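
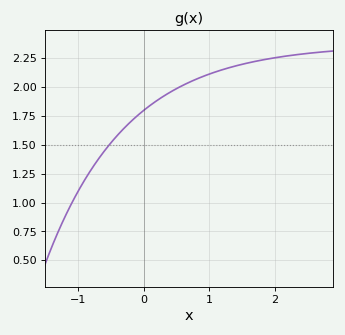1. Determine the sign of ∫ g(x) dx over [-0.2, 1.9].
positive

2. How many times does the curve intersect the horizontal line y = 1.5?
1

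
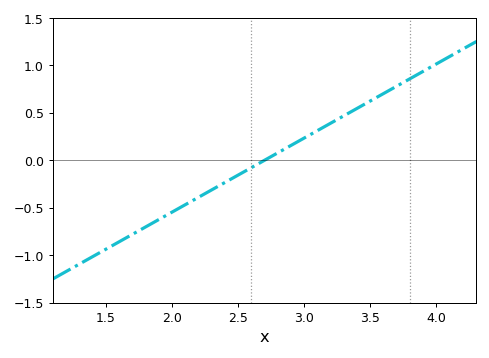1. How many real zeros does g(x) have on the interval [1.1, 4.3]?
1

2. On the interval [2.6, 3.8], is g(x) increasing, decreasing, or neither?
increasing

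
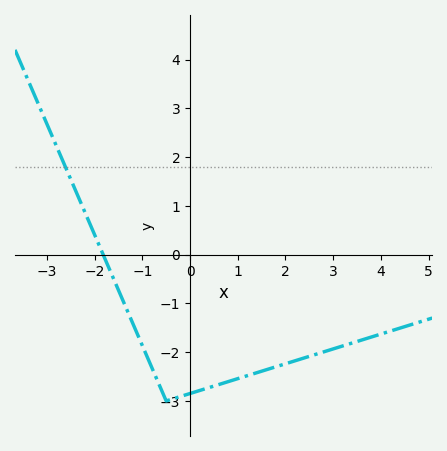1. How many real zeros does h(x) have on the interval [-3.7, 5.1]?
1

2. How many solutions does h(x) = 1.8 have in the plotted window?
1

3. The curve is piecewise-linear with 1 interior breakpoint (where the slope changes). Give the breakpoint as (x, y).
(-0.5, -3)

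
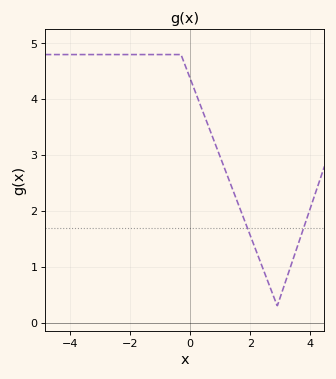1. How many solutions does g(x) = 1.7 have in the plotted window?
2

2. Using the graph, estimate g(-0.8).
4.8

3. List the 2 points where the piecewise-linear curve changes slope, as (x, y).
(-0.3, 4.8); (2.9, 0.3)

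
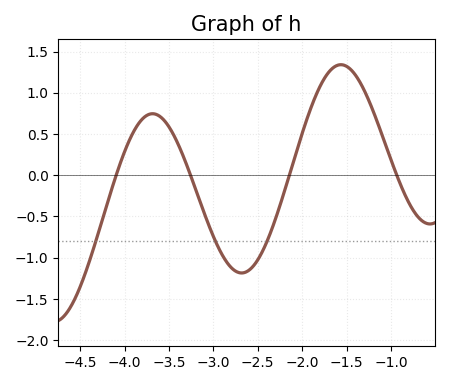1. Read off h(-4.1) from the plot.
0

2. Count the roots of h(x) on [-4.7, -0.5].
4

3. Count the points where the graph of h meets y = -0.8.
3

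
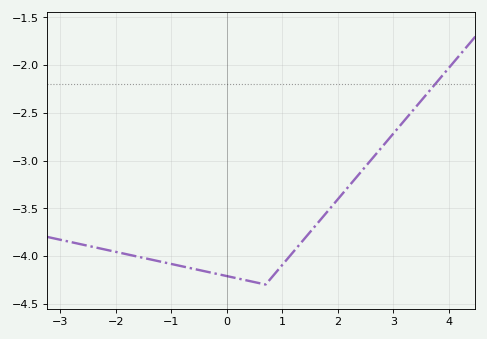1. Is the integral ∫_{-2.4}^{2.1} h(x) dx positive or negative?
negative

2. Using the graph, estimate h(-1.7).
-4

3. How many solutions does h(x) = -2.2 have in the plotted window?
1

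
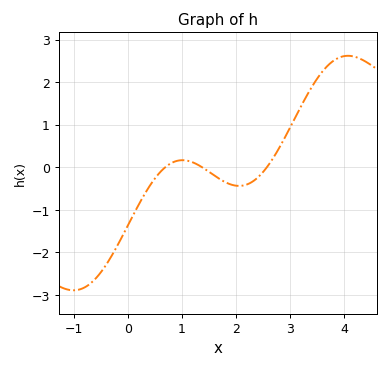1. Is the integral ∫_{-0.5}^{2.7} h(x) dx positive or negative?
negative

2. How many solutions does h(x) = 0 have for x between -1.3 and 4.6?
3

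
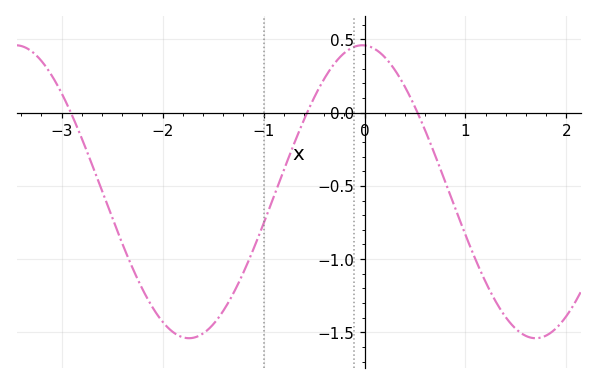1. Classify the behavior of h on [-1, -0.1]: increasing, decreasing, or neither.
increasing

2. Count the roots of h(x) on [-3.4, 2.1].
3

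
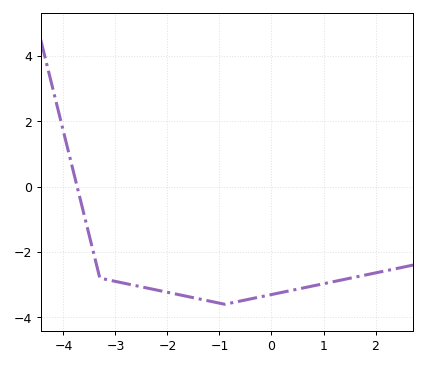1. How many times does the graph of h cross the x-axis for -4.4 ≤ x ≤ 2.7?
1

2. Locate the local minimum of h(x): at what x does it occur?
-0.899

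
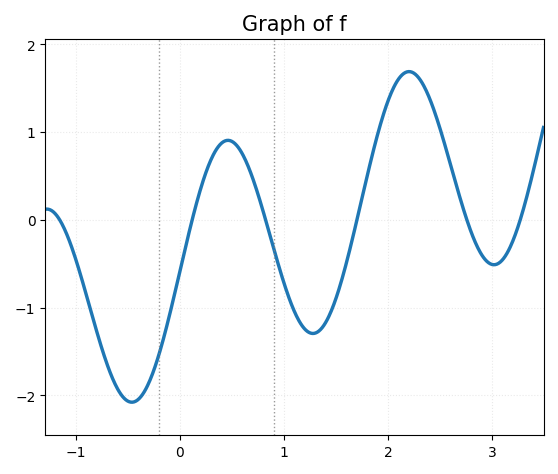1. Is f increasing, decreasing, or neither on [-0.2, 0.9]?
neither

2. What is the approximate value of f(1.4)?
-1.17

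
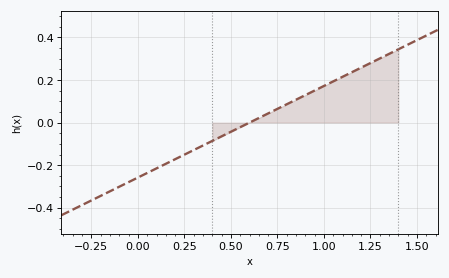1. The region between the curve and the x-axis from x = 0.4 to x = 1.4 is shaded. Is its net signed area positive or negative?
positive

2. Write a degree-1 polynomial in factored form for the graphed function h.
y = 0.43(x - 0.6)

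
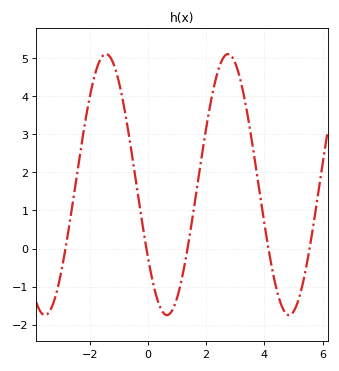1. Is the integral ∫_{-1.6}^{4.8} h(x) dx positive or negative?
positive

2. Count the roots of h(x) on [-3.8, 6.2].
5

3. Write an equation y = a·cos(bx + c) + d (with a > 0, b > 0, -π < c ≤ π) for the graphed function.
y = 3.43cos(1.5x + 2.2) + 1.68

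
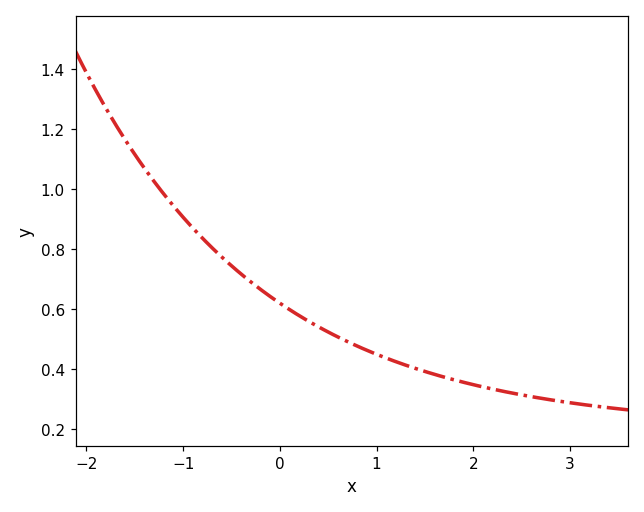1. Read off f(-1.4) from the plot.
1.07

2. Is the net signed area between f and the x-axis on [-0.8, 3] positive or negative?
positive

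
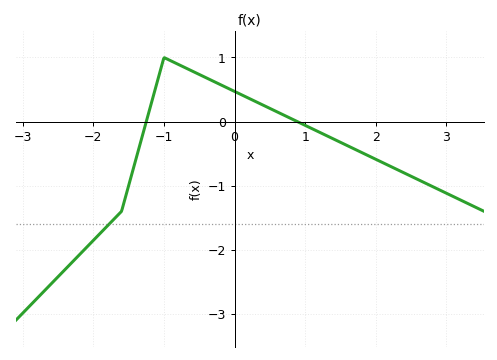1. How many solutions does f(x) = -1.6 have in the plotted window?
1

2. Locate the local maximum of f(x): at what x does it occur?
-0.999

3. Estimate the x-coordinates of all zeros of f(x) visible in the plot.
-1.25, 0.888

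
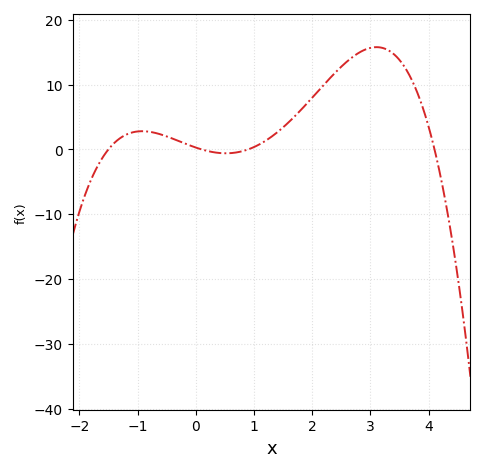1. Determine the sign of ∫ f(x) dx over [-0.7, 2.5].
positive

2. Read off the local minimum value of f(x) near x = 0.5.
-1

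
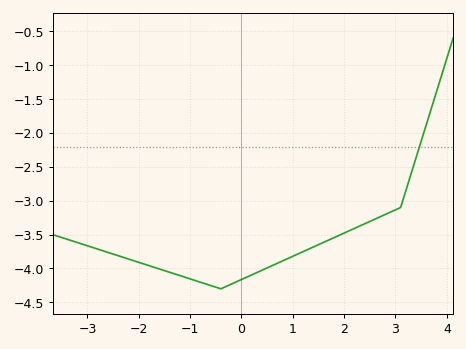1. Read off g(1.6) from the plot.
-3.6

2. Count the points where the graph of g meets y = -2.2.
1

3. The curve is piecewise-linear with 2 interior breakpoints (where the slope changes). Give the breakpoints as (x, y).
(-0.4, -4.3); (3.1, -3.1)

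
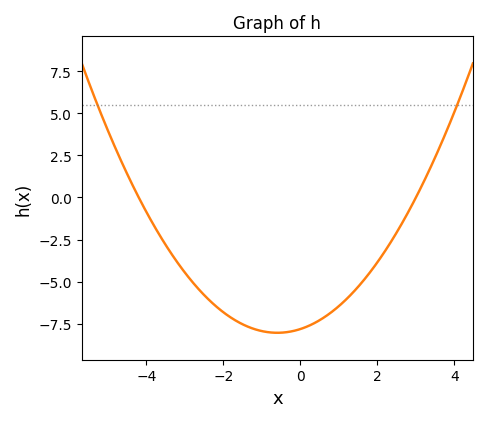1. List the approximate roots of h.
-4.2, 3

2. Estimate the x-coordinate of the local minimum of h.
-0.6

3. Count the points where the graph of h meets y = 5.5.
2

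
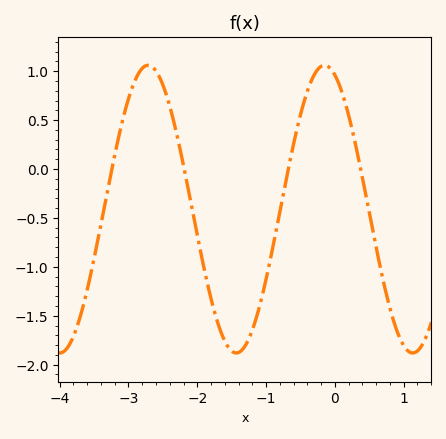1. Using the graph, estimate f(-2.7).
1.06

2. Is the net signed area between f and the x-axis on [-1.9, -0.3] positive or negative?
negative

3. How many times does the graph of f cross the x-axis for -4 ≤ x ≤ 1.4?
4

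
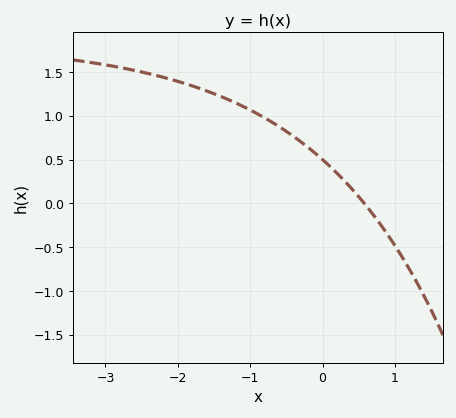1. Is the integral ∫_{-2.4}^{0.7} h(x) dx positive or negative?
positive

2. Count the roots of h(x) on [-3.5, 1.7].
1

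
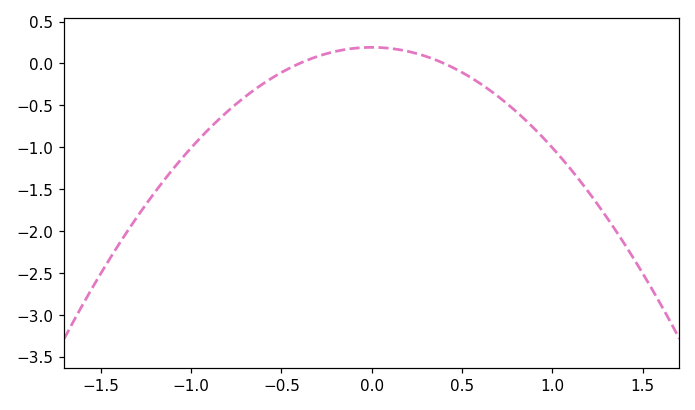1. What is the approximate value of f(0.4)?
0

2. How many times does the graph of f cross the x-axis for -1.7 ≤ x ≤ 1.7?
2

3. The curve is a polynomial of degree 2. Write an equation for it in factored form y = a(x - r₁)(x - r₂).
y = -1.2(x + 0.4)(x - 0.4)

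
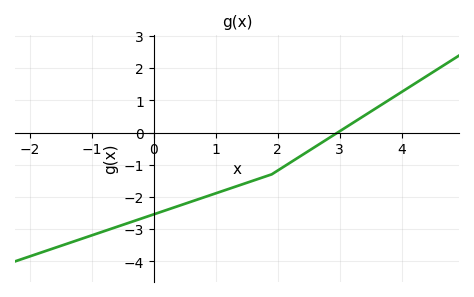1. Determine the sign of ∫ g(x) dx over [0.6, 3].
negative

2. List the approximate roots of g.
2.96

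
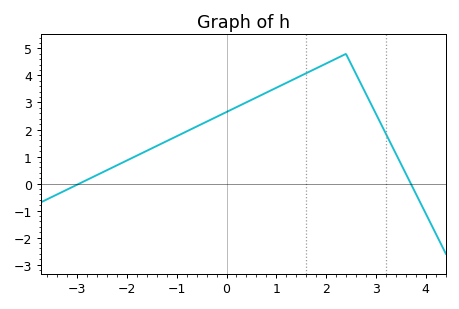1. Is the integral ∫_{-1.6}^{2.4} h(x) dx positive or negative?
positive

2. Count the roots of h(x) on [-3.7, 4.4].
2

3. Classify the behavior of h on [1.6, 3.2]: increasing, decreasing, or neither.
neither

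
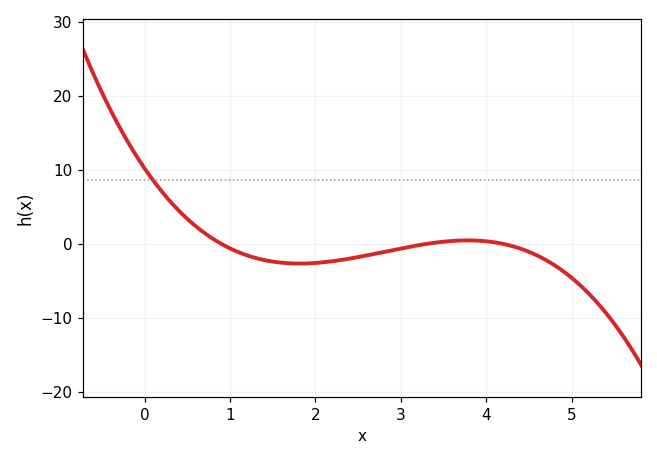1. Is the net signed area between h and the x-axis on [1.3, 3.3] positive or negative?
negative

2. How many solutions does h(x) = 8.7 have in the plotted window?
1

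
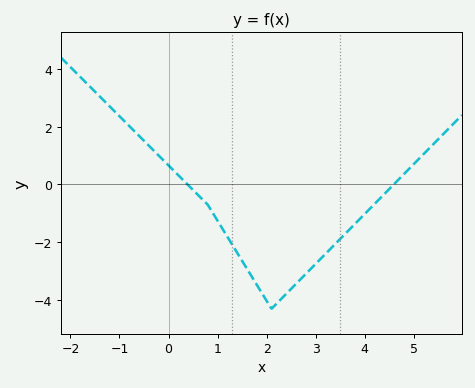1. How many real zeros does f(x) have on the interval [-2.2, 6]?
2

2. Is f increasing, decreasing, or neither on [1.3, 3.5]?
neither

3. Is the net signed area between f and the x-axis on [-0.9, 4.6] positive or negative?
negative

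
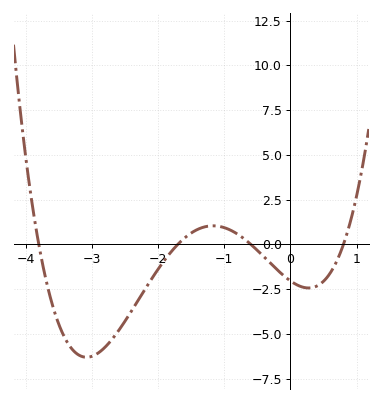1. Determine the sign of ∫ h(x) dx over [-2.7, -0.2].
negative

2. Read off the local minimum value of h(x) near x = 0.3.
-2.4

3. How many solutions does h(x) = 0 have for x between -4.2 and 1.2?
4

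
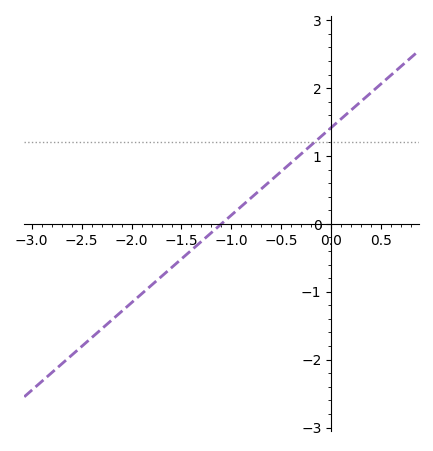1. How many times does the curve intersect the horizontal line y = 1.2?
1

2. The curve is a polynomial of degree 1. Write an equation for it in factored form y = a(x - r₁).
y = 1.29(x + 1.1)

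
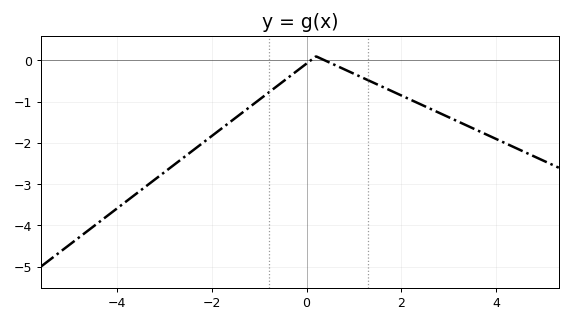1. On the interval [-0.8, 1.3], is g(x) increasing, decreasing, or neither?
neither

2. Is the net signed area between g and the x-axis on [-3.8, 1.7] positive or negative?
negative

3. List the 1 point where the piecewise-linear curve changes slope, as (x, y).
(0.2, 0.1)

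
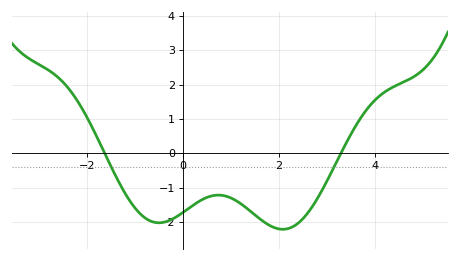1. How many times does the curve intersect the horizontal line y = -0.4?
2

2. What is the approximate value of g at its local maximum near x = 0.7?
-1.2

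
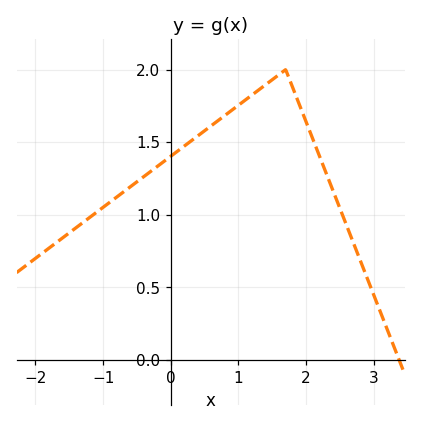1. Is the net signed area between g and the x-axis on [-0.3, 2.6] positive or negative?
positive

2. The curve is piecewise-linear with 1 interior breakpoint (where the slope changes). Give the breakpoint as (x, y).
(1.7, 2)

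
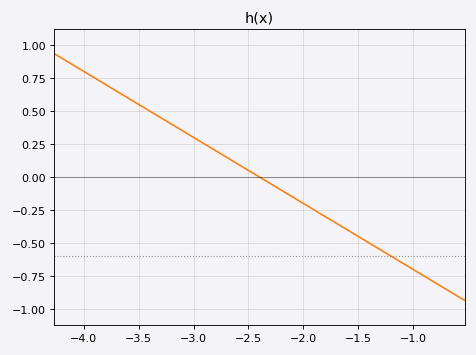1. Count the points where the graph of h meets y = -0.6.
1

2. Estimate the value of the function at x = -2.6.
0.1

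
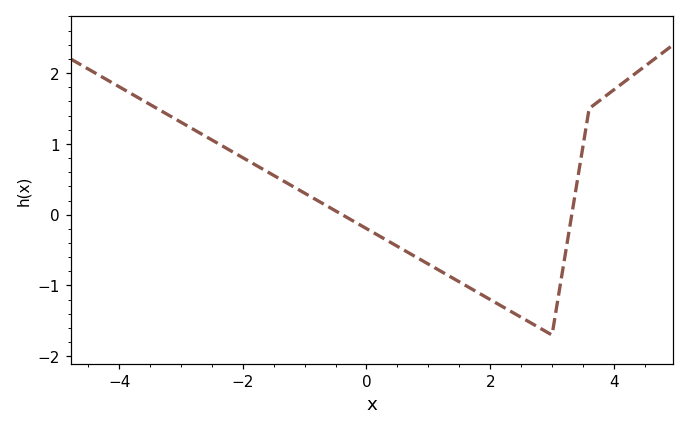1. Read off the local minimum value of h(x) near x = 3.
-1.7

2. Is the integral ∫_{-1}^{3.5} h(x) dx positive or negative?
negative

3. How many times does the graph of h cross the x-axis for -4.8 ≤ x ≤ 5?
2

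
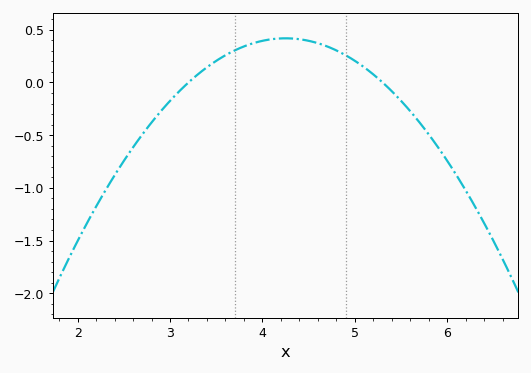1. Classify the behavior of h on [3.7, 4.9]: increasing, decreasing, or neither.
neither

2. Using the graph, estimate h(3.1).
-0.1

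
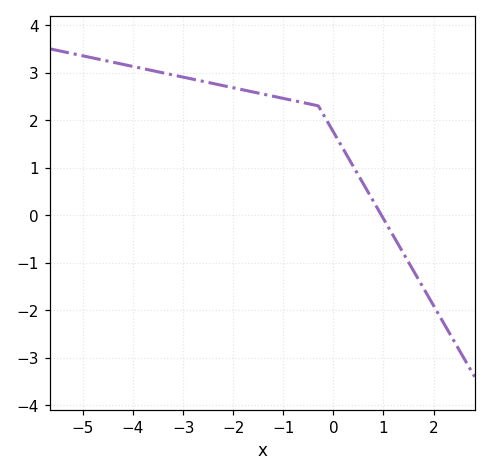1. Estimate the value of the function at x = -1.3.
2.5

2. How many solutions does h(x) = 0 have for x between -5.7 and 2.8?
1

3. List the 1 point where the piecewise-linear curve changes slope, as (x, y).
(-0.3, 2.3)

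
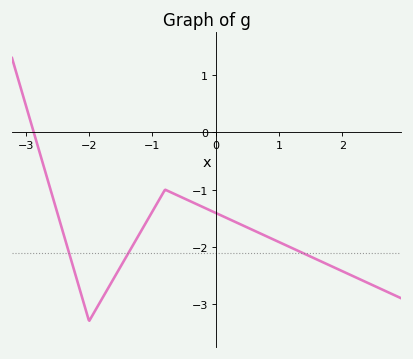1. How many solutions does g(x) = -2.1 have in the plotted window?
3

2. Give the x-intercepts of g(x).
-2.87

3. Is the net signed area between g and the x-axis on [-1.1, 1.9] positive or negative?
negative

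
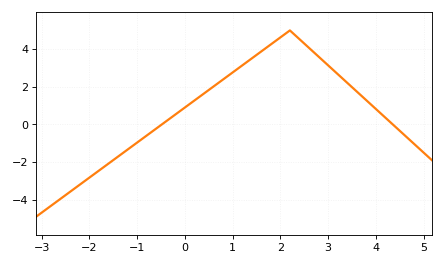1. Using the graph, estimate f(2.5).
4.3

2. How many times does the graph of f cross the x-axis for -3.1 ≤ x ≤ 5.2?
2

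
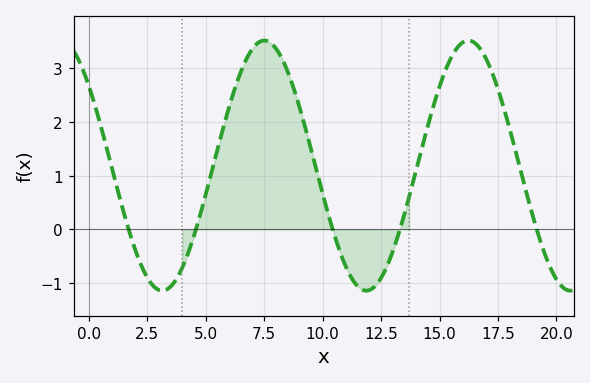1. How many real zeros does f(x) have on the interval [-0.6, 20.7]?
5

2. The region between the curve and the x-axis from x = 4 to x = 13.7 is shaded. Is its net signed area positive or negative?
positive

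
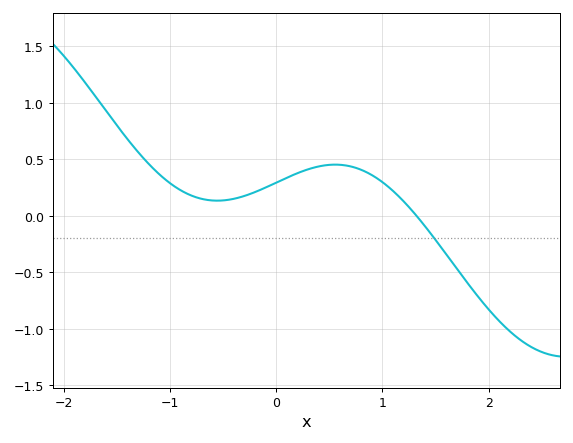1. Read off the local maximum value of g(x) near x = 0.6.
0.45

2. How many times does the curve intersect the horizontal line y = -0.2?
1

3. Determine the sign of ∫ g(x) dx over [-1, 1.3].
positive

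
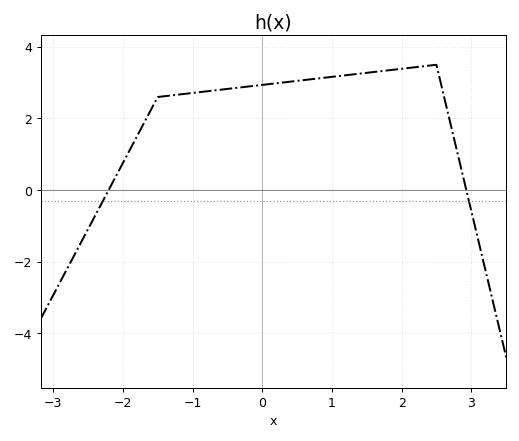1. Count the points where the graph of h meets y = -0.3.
2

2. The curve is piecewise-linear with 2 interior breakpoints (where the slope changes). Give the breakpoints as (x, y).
(-1.5, 2.6); (2.5, 3.5)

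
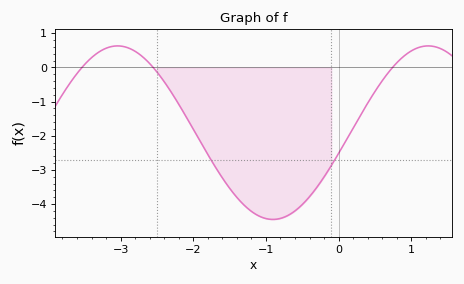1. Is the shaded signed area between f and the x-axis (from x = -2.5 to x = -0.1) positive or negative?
negative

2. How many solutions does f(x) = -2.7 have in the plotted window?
2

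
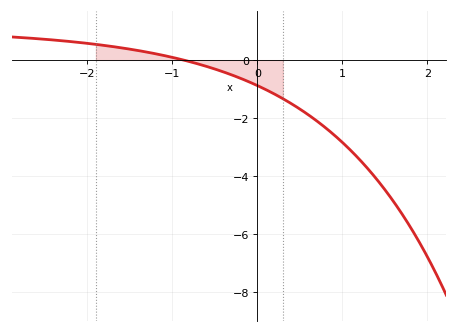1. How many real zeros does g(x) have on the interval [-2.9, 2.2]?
1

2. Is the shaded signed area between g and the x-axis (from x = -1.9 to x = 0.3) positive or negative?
negative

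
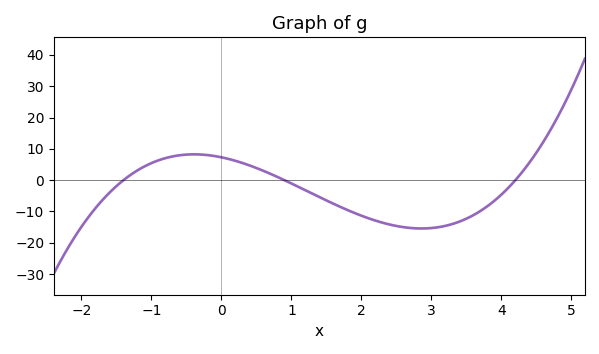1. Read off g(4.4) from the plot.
6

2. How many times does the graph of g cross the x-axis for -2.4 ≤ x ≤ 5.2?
3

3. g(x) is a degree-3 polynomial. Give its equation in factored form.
y = 1.38(x + 1.4)(x - 0.9)(x - 4.2)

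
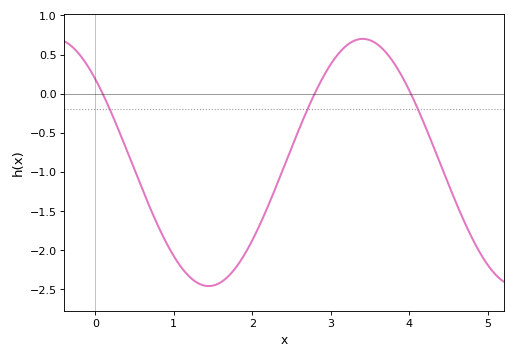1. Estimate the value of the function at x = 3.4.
0.7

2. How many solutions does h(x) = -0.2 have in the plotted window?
3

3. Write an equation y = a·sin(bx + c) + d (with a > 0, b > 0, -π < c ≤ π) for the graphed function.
y = 1.58sin(1.6x + 2.4) - 0.88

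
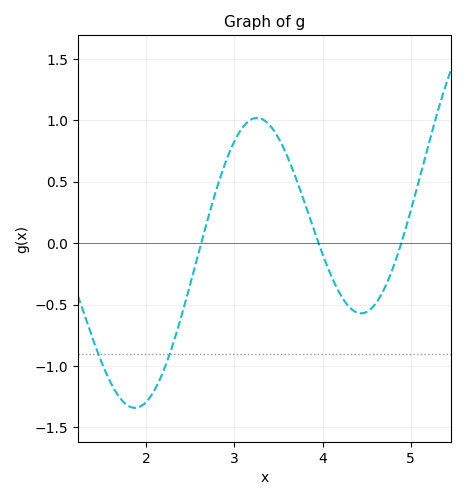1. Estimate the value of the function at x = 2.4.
-0.6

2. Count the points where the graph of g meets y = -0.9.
2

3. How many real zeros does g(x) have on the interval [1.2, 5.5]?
3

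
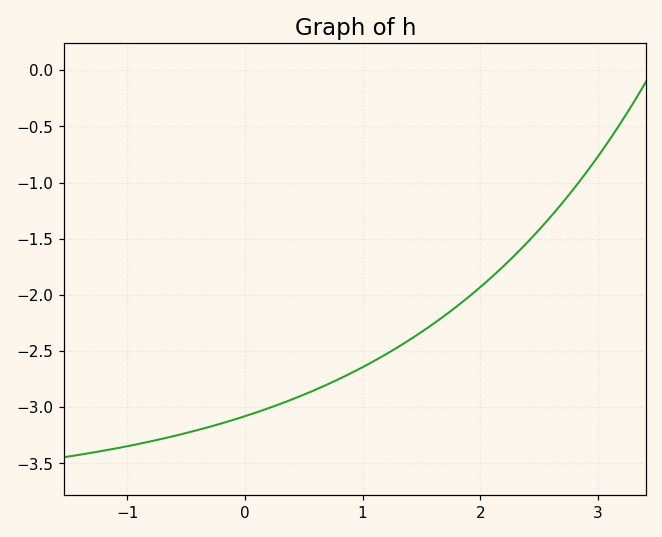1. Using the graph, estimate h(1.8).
-2.1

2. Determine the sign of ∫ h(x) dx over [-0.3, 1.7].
negative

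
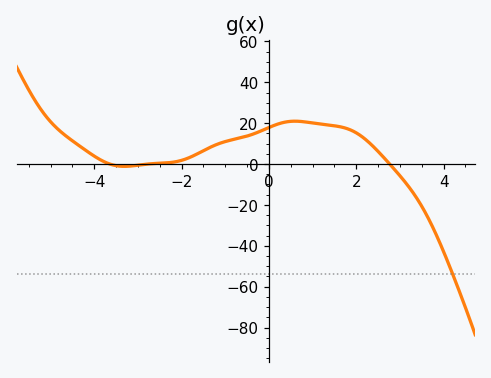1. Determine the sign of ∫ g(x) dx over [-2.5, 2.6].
positive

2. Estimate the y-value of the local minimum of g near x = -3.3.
-2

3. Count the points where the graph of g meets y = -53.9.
1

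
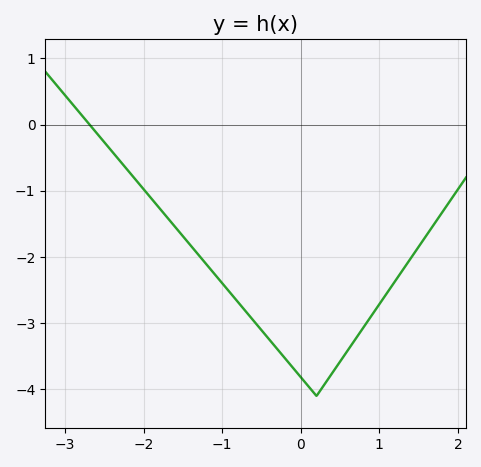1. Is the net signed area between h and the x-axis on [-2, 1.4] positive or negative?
negative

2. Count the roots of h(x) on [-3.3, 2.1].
1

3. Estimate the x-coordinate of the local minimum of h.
0.199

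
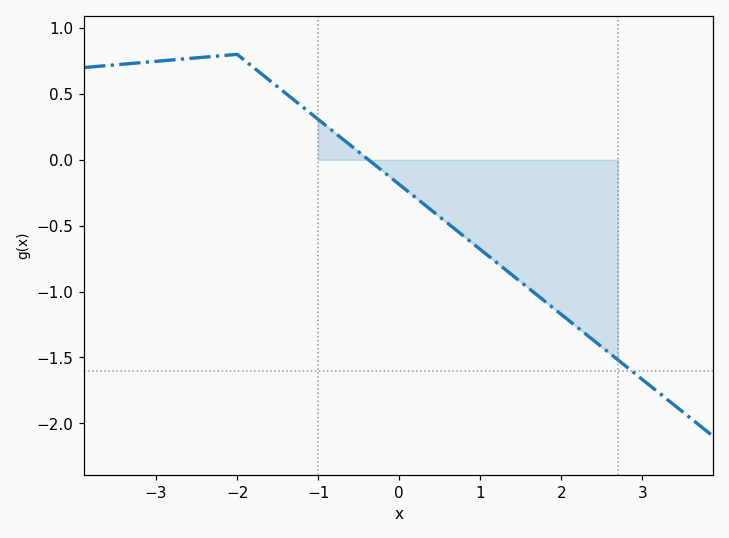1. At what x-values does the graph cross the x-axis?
-0.378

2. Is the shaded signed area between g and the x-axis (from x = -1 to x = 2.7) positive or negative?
negative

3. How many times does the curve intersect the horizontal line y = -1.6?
1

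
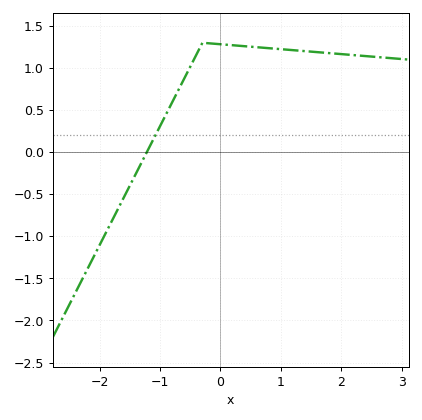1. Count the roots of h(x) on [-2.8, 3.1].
1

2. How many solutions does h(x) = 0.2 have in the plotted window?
1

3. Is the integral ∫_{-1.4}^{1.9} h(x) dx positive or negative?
positive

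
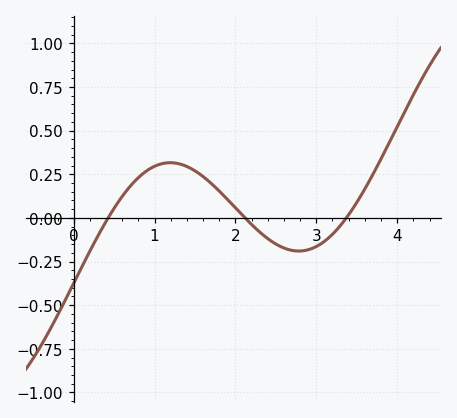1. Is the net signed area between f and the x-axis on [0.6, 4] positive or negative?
positive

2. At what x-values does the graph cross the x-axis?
0.4, 2.1, 3.4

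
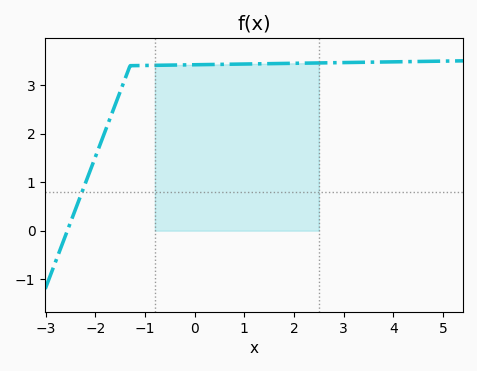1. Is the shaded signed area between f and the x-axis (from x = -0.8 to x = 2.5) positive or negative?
positive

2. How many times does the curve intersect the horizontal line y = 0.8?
1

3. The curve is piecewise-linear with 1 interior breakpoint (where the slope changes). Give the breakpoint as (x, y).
(-1.3, 3.4)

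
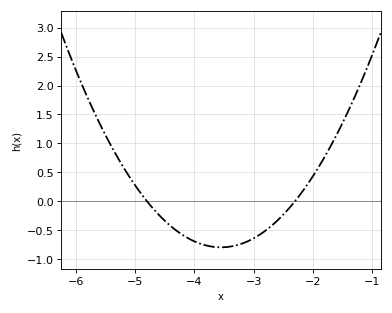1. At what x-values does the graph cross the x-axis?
-4.8, -2.3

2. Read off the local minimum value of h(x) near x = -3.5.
-0.8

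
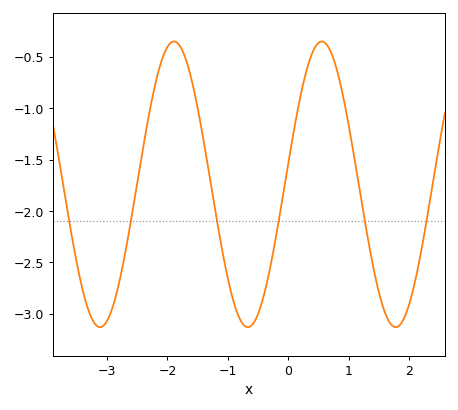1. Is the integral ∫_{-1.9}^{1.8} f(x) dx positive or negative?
negative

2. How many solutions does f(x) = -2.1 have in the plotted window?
6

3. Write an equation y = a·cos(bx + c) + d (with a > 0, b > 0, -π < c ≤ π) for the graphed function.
y = 1.39cos(2.6x - 1.4) - 1.74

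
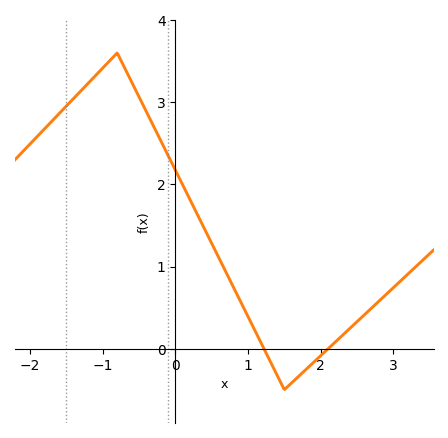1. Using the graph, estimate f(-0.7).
3.42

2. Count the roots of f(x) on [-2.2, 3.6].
2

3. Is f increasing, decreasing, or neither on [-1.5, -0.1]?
neither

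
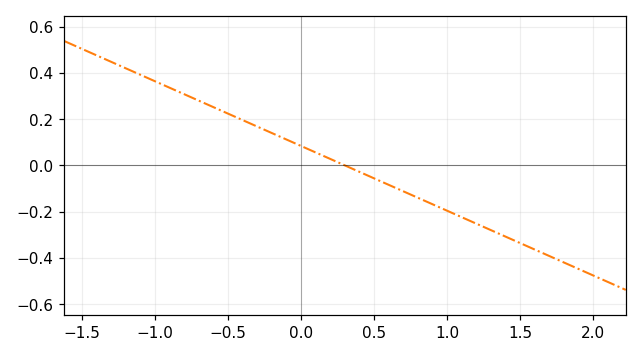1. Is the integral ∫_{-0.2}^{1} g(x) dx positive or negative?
negative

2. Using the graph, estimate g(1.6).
-0.36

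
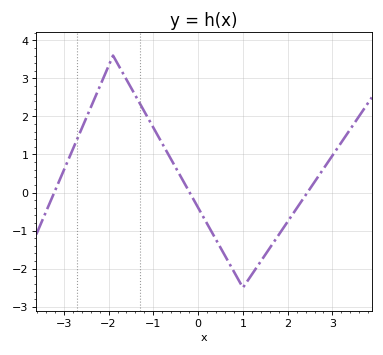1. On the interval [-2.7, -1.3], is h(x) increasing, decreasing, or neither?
neither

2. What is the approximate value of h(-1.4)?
2.55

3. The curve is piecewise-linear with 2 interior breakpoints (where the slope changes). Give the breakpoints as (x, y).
(-1.9, 3.6); (1, -2.5)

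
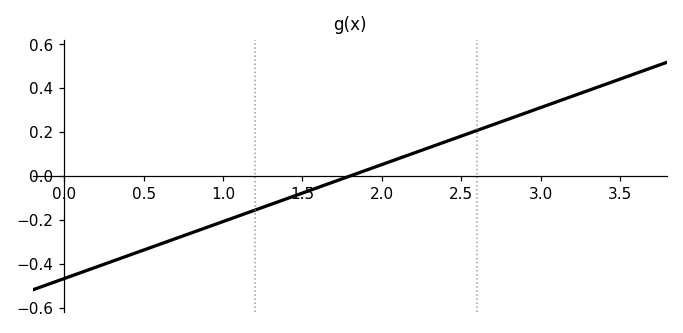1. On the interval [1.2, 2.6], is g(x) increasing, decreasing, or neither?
increasing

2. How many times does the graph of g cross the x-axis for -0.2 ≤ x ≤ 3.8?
1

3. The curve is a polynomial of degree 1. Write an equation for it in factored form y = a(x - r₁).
y = 0.26(x - 1.8)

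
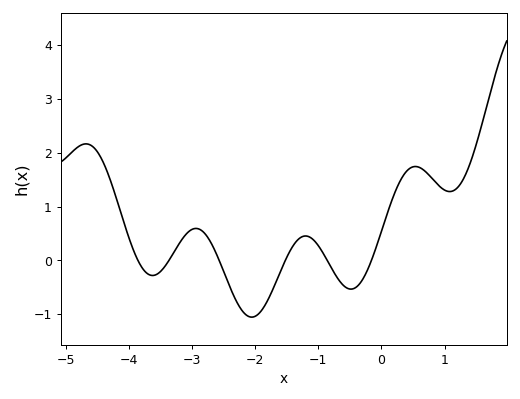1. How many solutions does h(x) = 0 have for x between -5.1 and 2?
6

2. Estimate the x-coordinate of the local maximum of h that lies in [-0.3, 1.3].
0.5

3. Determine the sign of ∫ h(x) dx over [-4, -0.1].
negative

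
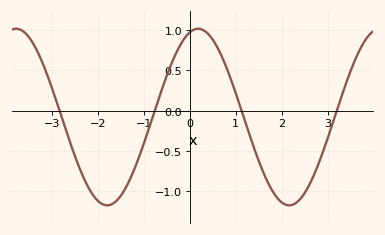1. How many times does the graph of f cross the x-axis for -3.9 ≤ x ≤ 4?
4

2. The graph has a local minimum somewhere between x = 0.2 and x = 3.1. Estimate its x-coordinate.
2.16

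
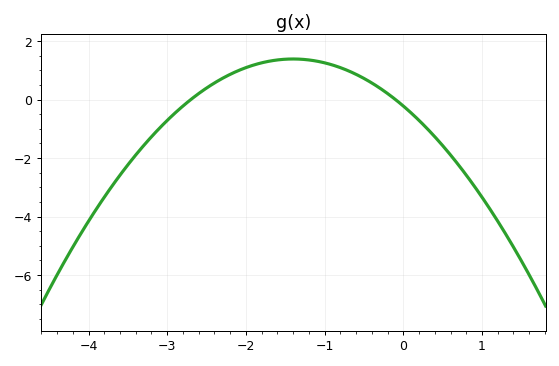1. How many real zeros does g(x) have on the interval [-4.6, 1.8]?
2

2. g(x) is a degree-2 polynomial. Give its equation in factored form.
y = -0.82(x + 2.7)(x + 0.1)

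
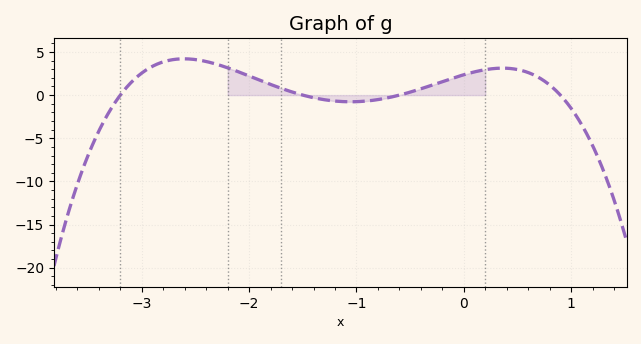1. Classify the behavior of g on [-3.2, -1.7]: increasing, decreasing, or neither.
neither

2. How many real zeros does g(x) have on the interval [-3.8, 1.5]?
4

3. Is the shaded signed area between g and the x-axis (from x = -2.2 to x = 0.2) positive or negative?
positive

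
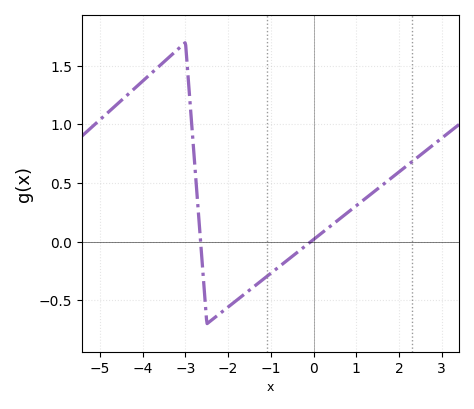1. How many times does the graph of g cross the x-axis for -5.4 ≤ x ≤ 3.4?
2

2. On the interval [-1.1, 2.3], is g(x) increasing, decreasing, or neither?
increasing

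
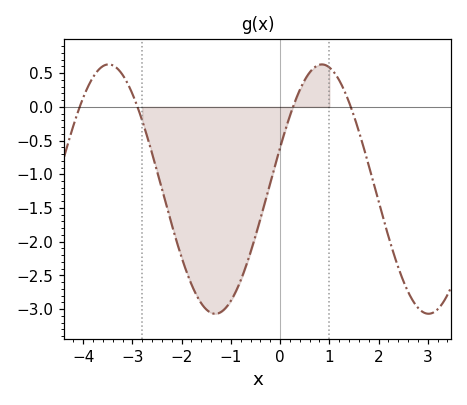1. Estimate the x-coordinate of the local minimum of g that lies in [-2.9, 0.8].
-1.4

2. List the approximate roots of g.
-4, -2.8, 0.2, 1.4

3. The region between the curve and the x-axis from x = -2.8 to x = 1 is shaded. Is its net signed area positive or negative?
negative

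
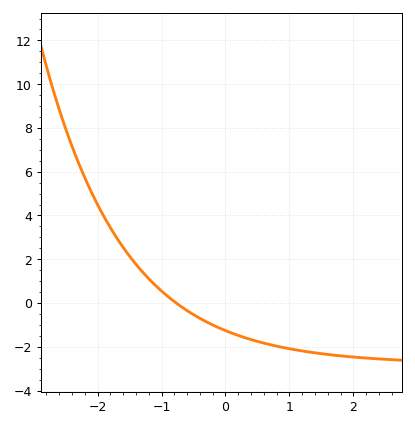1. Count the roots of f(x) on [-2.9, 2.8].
1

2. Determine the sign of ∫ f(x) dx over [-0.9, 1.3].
negative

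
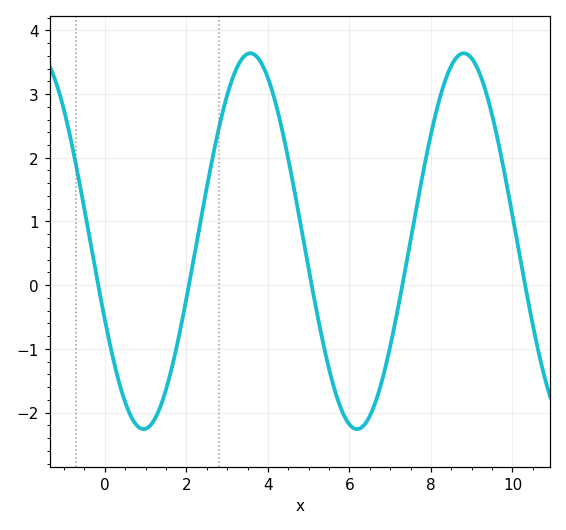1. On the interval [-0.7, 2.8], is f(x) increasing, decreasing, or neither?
neither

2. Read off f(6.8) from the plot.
-1.5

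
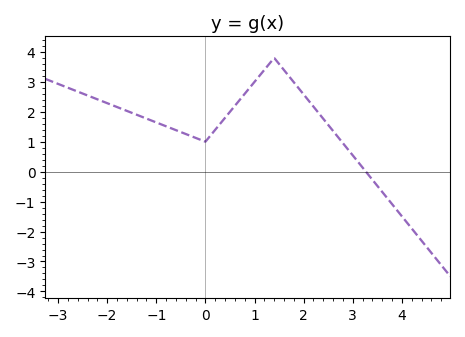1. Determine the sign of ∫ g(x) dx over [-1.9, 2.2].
positive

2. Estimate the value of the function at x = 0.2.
1.4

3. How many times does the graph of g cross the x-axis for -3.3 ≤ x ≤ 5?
1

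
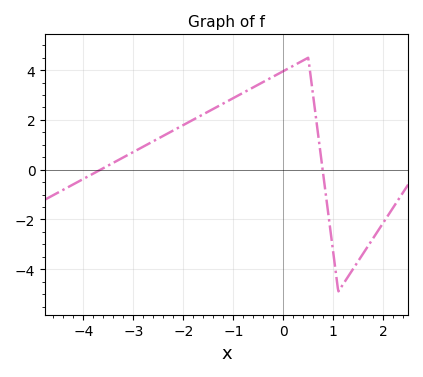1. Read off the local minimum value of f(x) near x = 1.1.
-4.9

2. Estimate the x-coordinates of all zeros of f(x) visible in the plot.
-3.66, 0.787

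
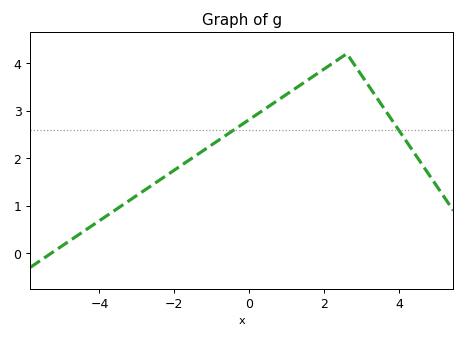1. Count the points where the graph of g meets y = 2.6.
2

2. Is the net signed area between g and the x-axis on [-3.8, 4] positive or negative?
positive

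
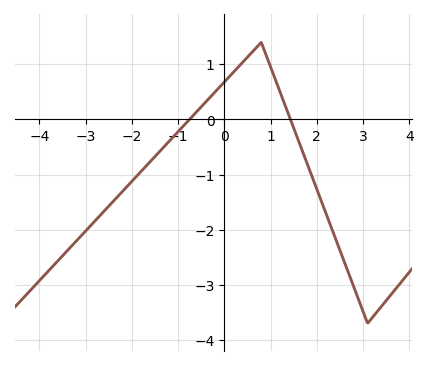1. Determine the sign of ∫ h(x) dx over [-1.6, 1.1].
positive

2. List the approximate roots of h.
-0.754, 1.43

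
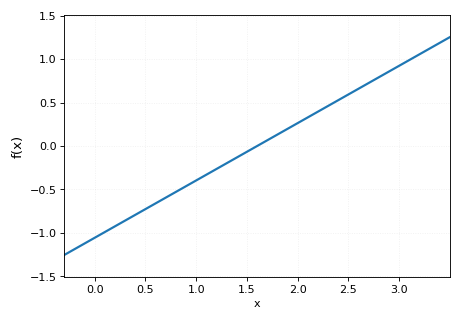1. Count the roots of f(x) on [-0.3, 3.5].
1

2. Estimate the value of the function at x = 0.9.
-0.45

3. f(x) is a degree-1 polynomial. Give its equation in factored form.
y = 0.66(x - 1.6)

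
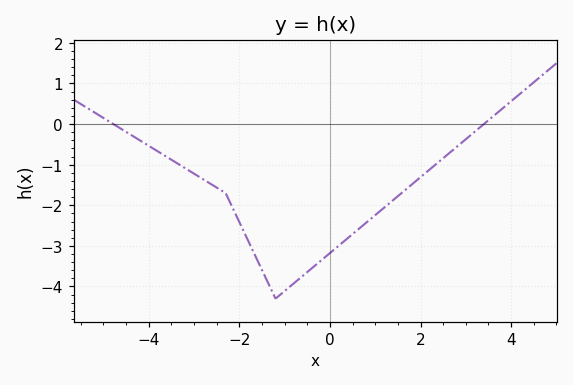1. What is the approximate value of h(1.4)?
-1.87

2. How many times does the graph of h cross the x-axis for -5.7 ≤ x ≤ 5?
2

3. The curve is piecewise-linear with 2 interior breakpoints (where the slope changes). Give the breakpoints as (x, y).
(-2.3, -1.7); (-1.2, -4.3)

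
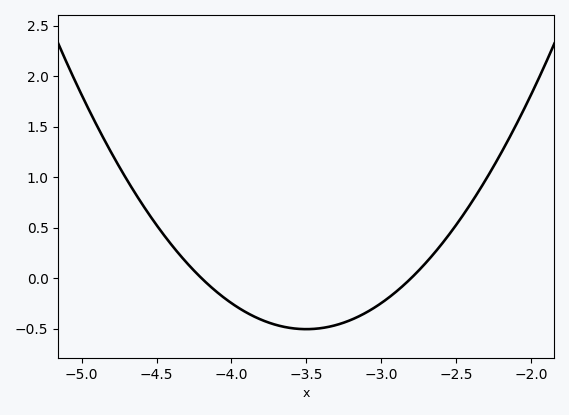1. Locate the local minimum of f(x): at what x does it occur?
-3.5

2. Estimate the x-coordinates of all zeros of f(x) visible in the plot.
-4.2, -2.8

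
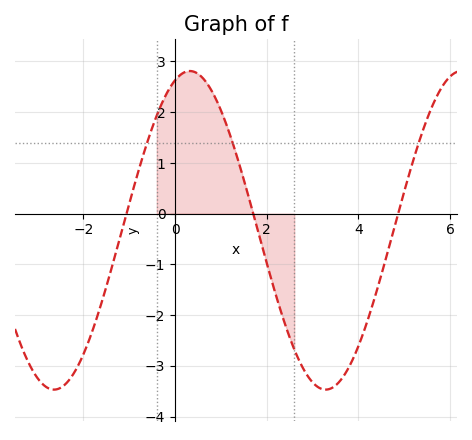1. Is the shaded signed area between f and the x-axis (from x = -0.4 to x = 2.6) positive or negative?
positive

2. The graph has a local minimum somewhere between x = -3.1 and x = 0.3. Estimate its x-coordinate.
-2.6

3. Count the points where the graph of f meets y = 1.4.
3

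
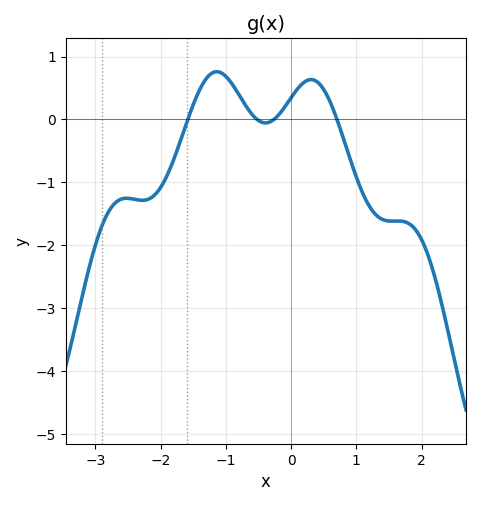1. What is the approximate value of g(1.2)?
-1.38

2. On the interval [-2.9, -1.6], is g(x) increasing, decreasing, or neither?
neither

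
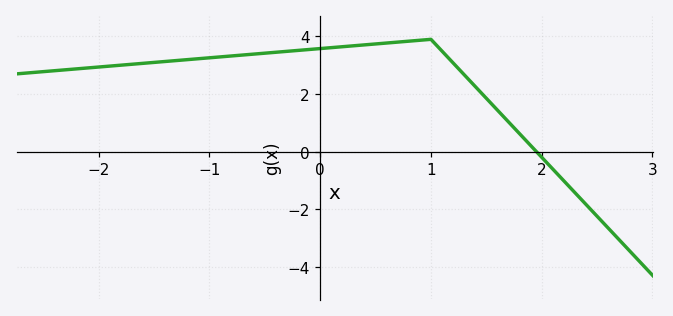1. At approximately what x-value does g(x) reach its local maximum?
0.997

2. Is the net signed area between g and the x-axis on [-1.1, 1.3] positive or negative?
positive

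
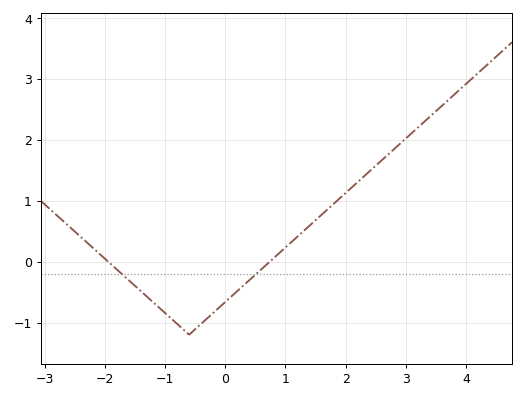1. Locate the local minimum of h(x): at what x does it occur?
-0.6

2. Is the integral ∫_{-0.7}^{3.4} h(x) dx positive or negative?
positive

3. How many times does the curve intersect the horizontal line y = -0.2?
2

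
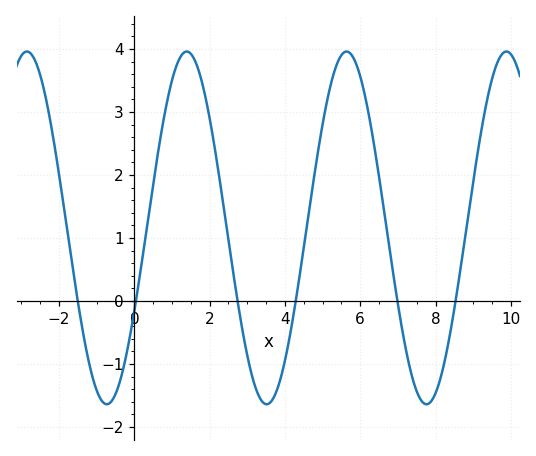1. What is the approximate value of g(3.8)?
-1.39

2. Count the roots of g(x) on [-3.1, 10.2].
6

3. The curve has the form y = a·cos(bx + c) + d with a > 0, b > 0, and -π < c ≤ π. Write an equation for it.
y = 2.8cos(1.48x - 2.06) + 1.16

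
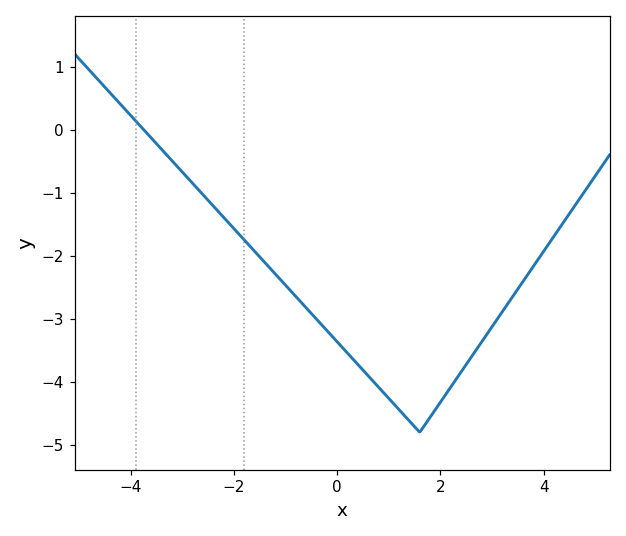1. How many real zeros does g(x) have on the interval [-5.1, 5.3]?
1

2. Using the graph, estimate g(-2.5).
-1.1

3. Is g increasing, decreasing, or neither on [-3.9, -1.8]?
decreasing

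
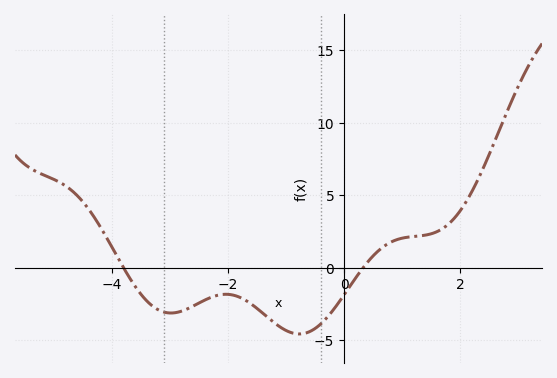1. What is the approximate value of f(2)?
3.91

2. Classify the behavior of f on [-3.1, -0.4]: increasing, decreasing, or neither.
neither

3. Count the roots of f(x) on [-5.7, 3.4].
2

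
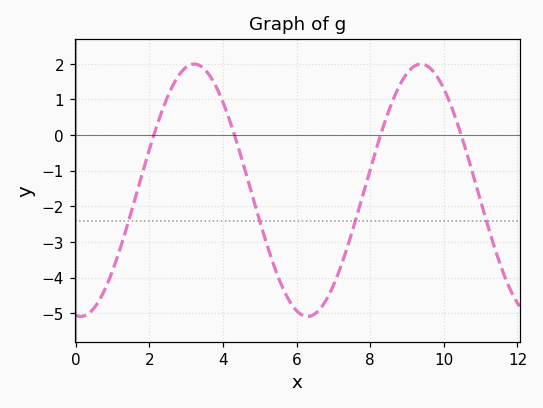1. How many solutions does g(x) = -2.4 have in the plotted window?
4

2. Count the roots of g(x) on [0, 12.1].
4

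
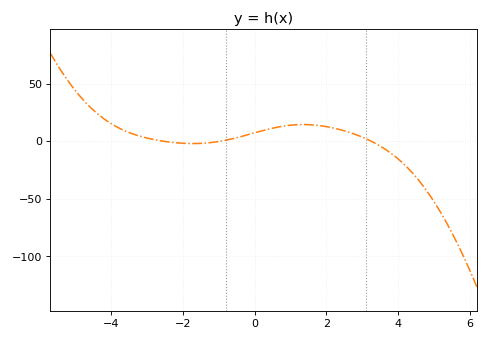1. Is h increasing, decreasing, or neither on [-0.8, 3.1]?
neither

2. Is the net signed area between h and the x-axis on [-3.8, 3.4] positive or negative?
positive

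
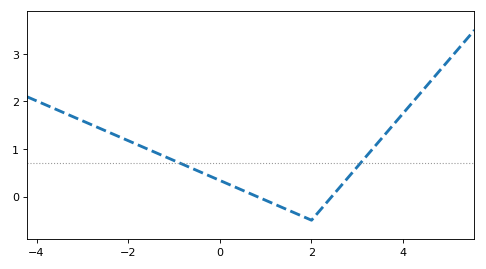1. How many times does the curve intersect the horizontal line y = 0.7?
2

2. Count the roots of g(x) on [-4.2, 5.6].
2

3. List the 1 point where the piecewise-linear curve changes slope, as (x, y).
(2, -0.5)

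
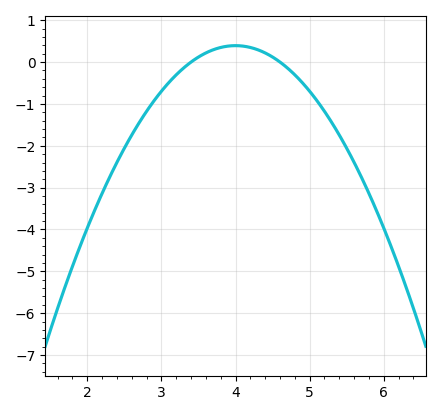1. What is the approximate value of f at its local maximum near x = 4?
0.392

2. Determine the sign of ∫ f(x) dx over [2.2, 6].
negative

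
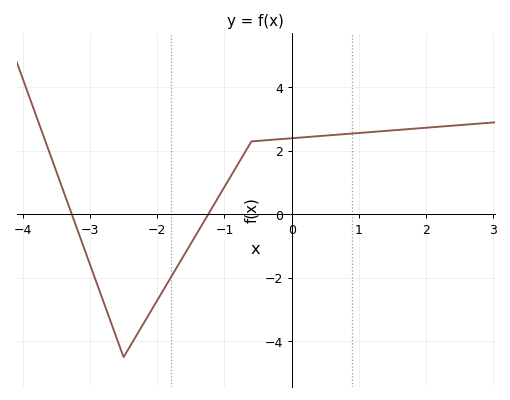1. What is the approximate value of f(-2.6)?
-4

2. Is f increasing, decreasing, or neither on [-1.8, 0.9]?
increasing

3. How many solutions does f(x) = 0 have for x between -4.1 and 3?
2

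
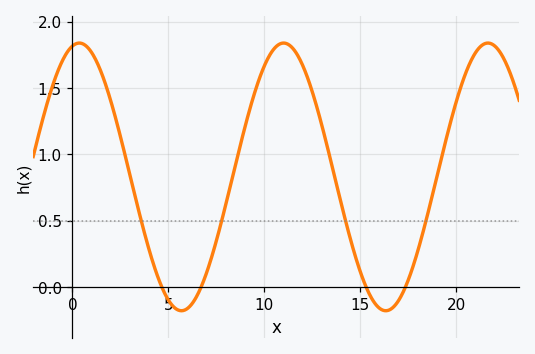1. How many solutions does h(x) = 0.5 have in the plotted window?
4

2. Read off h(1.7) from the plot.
1.54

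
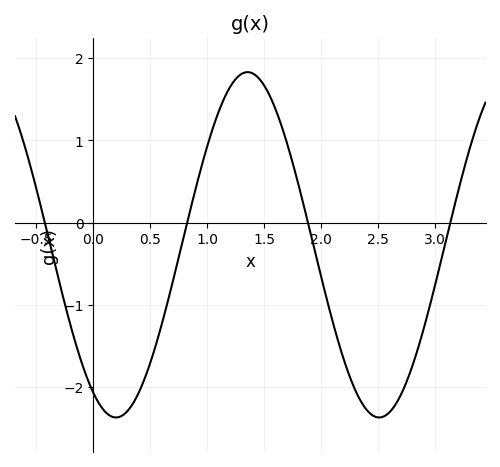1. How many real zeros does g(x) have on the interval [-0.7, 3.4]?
4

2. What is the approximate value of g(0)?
-2.07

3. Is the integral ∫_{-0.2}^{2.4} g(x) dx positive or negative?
negative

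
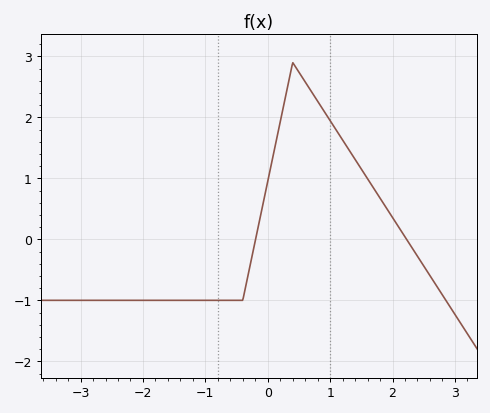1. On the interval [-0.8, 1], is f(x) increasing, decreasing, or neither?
neither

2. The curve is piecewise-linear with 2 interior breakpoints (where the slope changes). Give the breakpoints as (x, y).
(-0.4, -1); (0.4, 2.9)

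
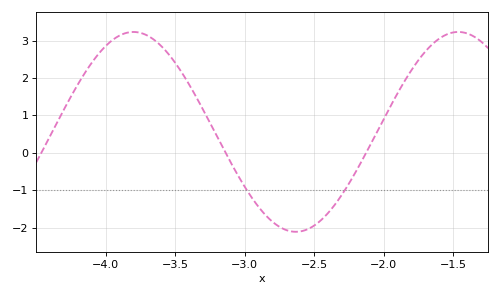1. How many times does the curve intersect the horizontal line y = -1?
2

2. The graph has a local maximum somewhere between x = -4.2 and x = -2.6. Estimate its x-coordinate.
-3.8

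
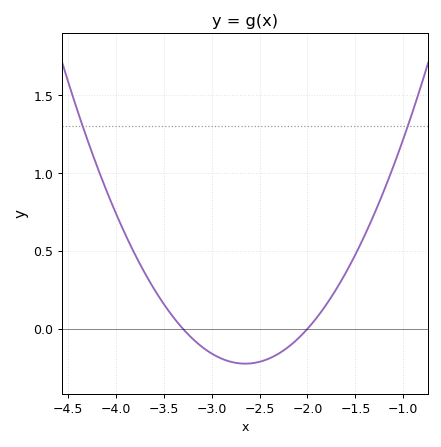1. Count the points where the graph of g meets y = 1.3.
2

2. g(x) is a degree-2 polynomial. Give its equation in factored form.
y = 0.53(x + 3.3)(x + 2)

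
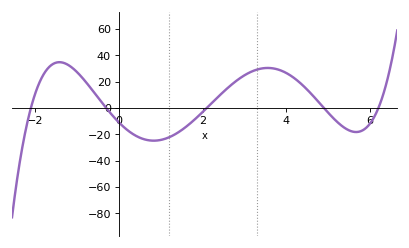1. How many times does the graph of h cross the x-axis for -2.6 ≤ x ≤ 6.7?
5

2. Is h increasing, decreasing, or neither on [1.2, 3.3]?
increasing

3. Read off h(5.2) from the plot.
-10.1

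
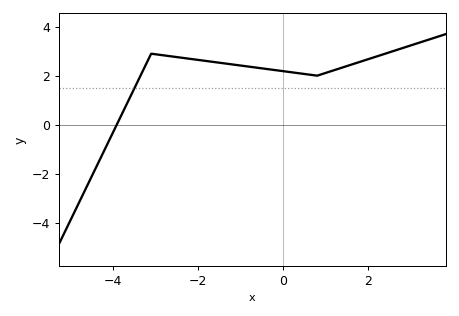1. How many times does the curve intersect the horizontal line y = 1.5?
1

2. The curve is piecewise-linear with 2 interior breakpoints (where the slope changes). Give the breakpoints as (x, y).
(-3.1, 2.9); (0.8, 2)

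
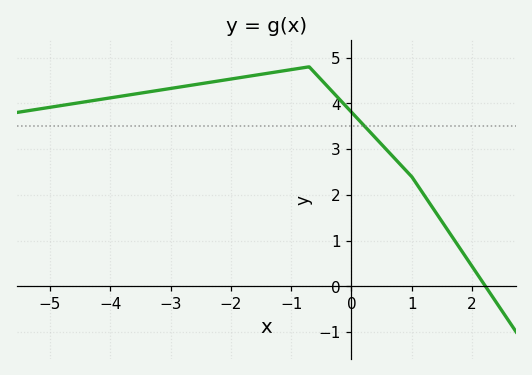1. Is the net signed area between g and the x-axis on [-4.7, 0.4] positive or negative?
positive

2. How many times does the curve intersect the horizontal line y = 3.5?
1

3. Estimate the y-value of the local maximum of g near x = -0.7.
4.8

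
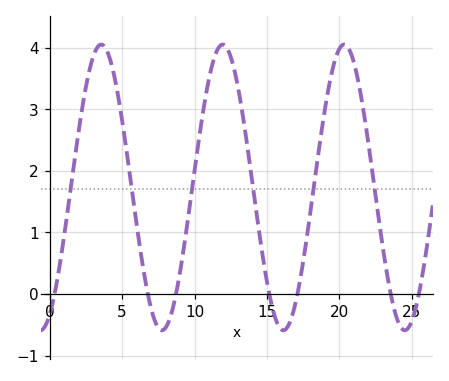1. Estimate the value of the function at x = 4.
3.93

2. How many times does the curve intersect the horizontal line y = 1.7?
6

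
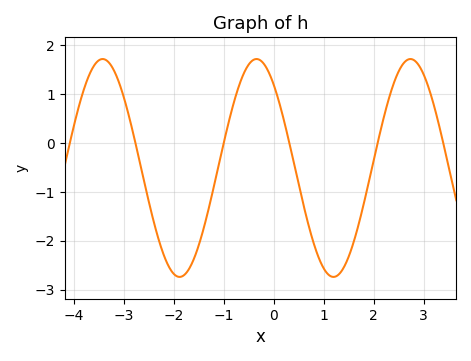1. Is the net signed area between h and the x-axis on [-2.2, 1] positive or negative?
negative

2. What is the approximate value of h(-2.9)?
0.565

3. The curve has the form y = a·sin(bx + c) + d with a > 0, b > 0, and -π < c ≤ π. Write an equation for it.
y = 2.23sin(2.04x + 2.27) - 0.51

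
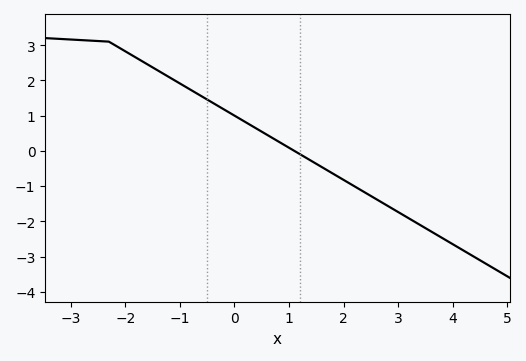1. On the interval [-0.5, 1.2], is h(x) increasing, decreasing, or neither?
decreasing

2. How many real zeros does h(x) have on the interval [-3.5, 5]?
1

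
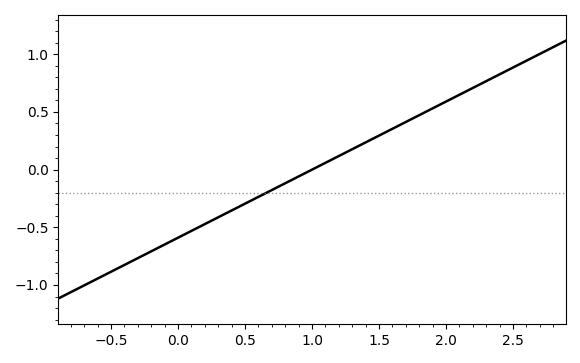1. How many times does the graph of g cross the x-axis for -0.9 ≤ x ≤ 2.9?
1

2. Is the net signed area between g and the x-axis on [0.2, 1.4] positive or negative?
negative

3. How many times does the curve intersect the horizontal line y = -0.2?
1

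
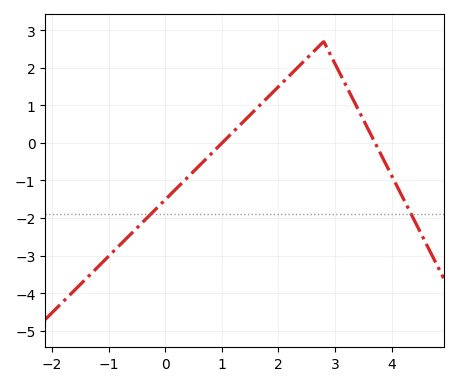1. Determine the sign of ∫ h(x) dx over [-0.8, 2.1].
negative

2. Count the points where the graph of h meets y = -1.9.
2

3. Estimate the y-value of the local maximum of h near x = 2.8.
2.7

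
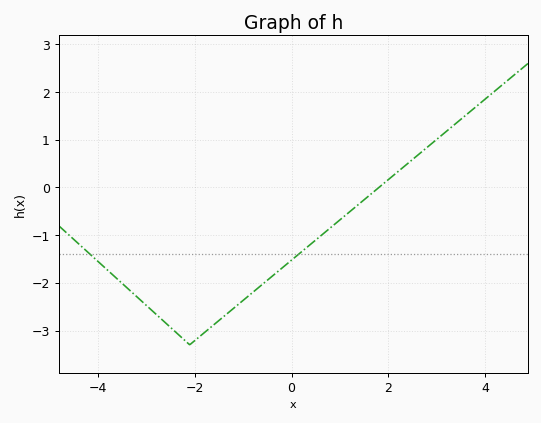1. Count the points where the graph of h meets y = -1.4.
2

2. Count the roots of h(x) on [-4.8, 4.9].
1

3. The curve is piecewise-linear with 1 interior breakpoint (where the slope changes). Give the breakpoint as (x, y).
(-2.1, -3.3)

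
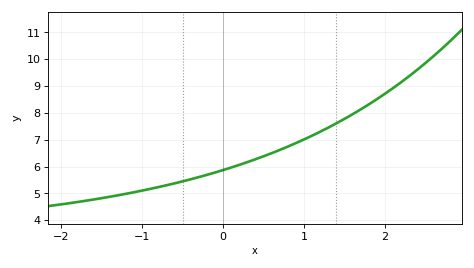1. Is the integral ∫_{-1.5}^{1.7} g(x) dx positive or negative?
positive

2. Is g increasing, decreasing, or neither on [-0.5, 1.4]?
increasing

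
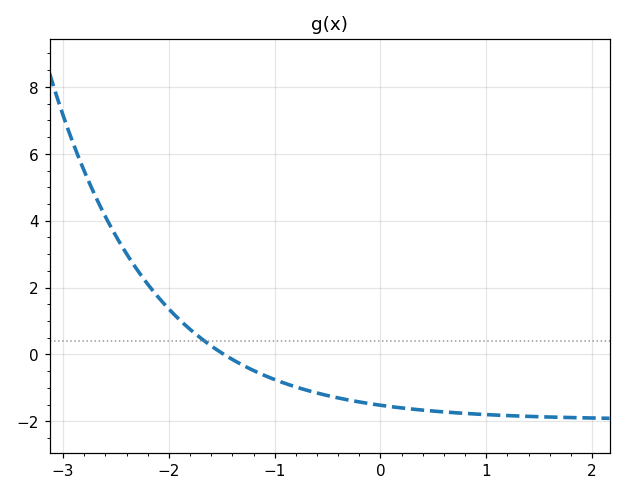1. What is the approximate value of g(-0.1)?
-1.47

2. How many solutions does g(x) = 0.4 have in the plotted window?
1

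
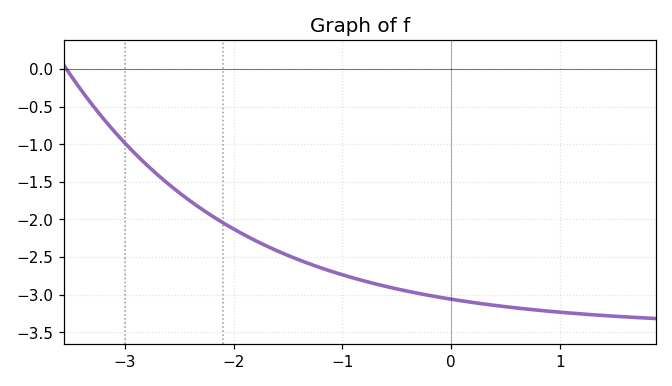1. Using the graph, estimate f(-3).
-1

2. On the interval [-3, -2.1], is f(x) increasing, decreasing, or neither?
decreasing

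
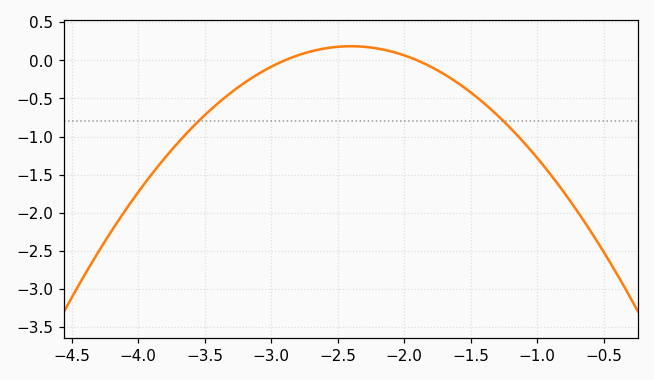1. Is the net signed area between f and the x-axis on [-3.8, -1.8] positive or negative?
negative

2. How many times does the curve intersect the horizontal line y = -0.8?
2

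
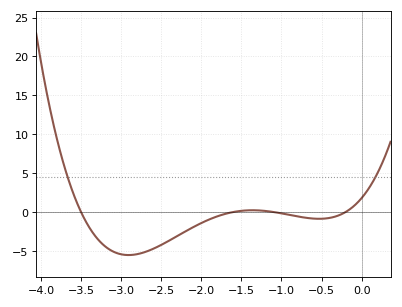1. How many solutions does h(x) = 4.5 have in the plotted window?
2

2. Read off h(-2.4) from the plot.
-3.67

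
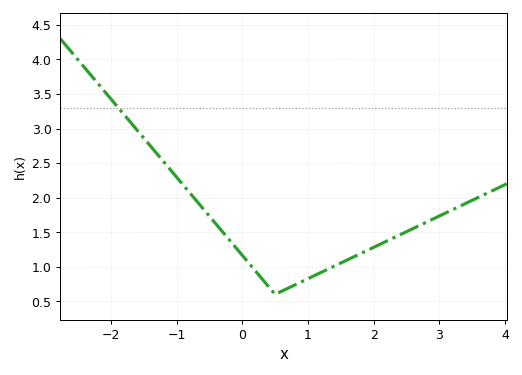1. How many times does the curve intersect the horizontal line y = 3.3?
1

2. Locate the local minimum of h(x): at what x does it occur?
0.5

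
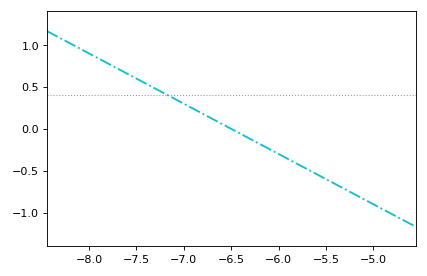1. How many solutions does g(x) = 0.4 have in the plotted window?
1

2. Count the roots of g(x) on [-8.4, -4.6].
1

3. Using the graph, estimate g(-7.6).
0.66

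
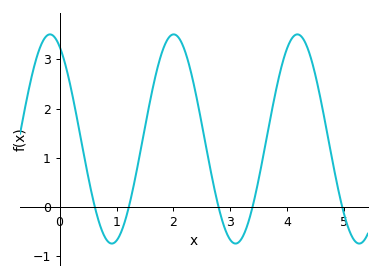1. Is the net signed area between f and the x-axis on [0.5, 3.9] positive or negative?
positive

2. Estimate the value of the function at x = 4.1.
3.45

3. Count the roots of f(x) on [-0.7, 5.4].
5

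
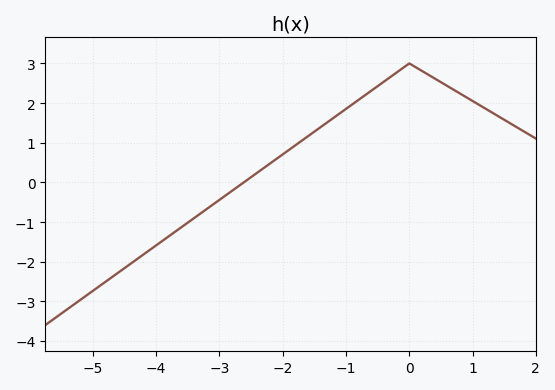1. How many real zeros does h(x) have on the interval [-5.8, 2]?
1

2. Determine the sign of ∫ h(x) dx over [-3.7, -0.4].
positive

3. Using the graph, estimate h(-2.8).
-0.212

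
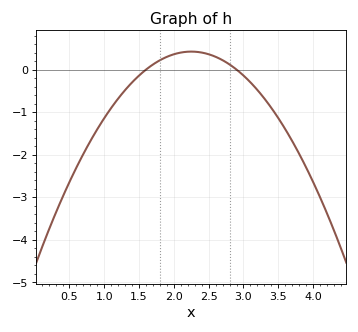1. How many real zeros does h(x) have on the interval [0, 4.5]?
2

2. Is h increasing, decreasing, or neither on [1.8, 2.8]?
neither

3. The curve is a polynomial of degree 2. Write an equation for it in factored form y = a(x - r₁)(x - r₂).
y = -1(x - 1.6)(x - 2.9)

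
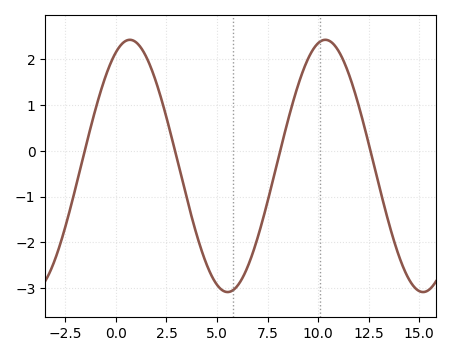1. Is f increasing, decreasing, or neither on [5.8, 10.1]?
increasing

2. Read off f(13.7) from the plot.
-1.9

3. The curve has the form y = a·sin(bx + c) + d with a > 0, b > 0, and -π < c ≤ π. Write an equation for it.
y = 2.76sin(0.65x + 1.1) - 0.33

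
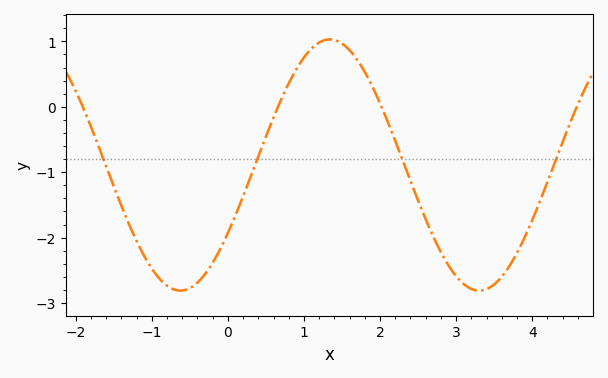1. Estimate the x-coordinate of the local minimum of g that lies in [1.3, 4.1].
3.3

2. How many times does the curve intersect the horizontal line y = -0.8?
4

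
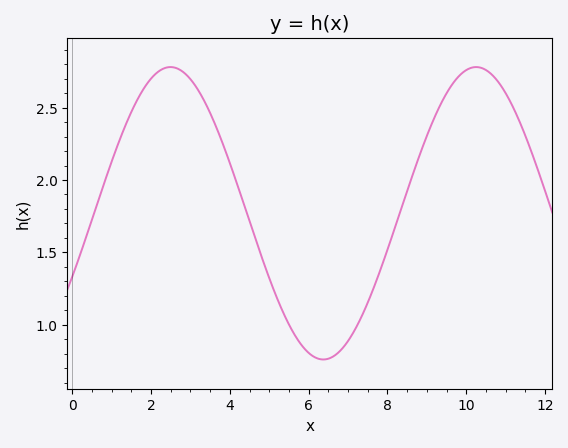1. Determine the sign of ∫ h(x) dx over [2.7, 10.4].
positive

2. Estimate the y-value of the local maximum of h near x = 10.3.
2.8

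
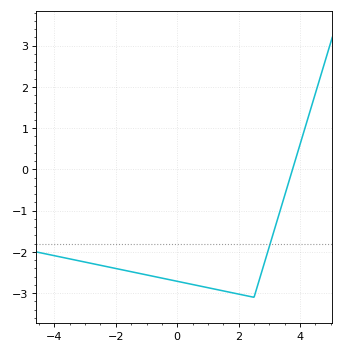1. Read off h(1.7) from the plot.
-3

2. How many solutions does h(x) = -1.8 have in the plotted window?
1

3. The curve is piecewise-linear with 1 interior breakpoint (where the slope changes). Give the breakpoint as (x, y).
(2.5, -3.1)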